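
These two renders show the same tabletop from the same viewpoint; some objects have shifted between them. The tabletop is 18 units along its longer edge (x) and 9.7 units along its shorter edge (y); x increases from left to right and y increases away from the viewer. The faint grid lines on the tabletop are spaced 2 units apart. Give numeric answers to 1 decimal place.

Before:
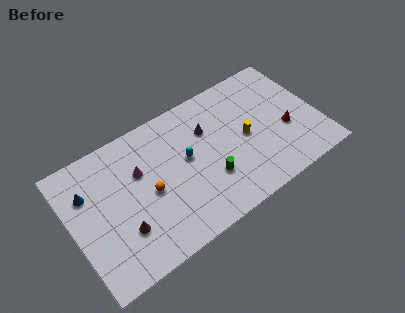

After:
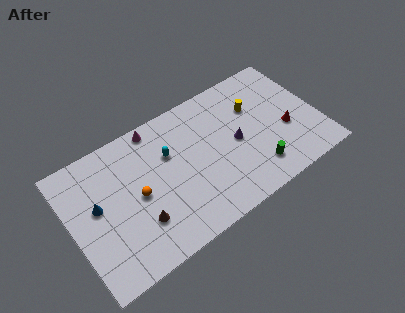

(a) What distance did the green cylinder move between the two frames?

3.5

The green cylinder moved from about (9.7, 3.1) to (13.0, 2.0), a distance of √(3.3² + 1.1²) ≈ 3.5.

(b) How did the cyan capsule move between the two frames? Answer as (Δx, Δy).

(-1.1, 1.0)

The cyan capsule was at about (8.4, 5.4) and moved to about (7.3, 6.4).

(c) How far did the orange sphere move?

0.8

From (5.5, 4.5) to (4.7, 4.7), the orange sphere covered √(0.8² + 0.2²) ≈ 0.8 units.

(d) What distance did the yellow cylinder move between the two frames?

2.1

From (12.7, 4.7) to (13.7, 6.6), the yellow cylinder covered √(1.0² + 1.9²) ≈ 2.1 units.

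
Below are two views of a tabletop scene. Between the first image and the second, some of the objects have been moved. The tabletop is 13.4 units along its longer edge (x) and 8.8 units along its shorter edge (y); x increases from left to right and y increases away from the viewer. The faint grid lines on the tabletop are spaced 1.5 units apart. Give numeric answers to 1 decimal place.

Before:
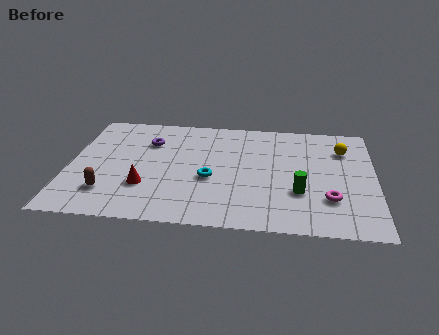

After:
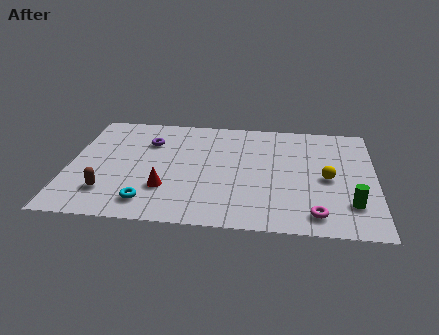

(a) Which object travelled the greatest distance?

the cyan torus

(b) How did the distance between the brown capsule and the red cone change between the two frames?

+0.8

Before: roughly 1.7 units apart; after: 2.5. That's 0.8 units further apart.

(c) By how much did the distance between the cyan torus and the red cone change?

-1.6

The distance was about 2.9 in the first image and 1.3 in the second, so they moved 1.6 units closer together.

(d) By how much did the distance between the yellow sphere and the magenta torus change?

-1.2

The distance was about 4.0 in the first image and 2.8 in the second, so they moved 1.2 units closer together.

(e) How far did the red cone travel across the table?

0.9

The red cone moved from about (3.4, 2.7) to (4.3, 2.6), a distance of √(0.9² + 0.1²) ≈ 0.9.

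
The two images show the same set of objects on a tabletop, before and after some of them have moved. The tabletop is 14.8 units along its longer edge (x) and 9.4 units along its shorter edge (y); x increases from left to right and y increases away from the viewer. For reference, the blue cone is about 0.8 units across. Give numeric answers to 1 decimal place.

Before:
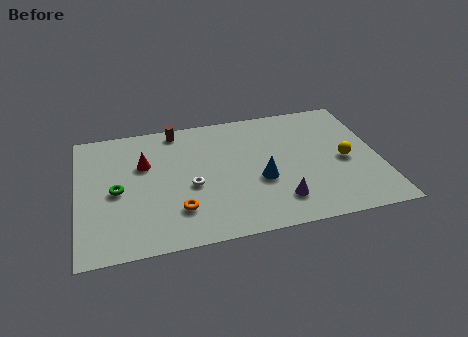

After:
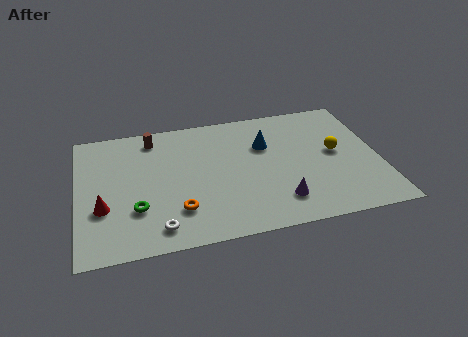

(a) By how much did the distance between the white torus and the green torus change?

-1.8

They were about 3.6 units apart before and 1.8 after — 1.8 units closer together.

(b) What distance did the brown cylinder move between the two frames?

1.3

The brown cylinder moved from about (5.0, 8.4) to (3.8, 8.0), a distance of √(1.2² + 0.4²) ≈ 1.3.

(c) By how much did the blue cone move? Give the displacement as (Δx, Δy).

(0.4, 2.6)

The blue cone was at about (8.9, 3.7) and moved to about (9.3, 6.3).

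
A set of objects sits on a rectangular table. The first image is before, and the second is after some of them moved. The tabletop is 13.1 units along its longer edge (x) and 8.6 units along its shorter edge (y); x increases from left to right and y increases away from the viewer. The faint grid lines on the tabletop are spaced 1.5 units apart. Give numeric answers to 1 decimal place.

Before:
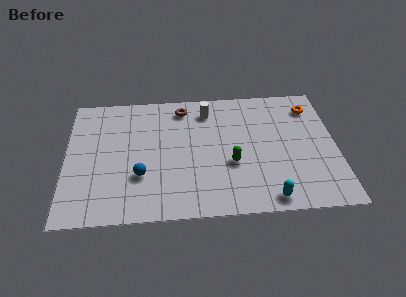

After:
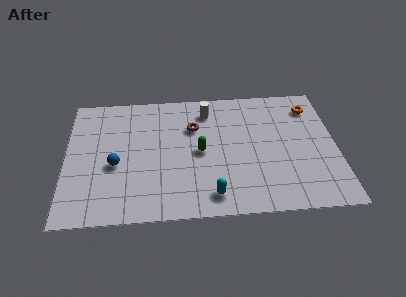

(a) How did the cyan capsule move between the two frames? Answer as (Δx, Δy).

(-2.7, 0.4)

From the two frames, the cyan capsule sits at roughly (9.7, 0.9) before and (7.0, 1.3) after.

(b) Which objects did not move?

the white cylinder and the orange torus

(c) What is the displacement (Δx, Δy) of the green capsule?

(-1.5, 0.9)

The green capsule was at about (8.0, 3.3) and moved to about (6.5, 4.2).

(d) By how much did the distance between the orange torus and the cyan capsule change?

+1.1

The distance was about 6.4 in the first image and 7.5 in the second, so they moved 1.1 units further apart.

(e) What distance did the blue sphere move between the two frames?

1.4

The blue sphere moved from about (3.6, 2.8) to (2.4, 3.6), a distance of √(1.2² + 0.8²) ≈ 1.4.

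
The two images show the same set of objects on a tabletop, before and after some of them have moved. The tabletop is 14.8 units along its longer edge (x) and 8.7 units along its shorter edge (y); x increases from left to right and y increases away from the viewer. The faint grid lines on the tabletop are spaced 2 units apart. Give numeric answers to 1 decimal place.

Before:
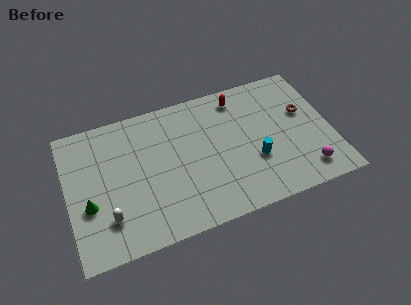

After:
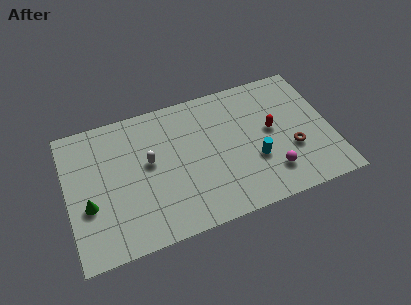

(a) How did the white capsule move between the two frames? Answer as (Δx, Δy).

(2.5, 2.7)

From the two frames, the white capsule sits at roughly (2.1, 2.2) before and (4.6, 4.9) after.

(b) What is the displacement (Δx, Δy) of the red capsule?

(1.6, -2.7)

From the two frames, the red capsule sits at roughly (9.9, 7.4) before and (11.5, 4.7) after.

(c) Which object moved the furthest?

the white capsule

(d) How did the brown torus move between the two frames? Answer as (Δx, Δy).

(-0.9, -2.2)

The brown torus was at about (13.4, 5.3) and moved to about (12.5, 3.1).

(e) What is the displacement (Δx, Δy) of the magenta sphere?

(-1.9, 0.5)

From the two frames, the magenta sphere sits at roughly (13.1, 1.5) before and (11.2, 2.0) after.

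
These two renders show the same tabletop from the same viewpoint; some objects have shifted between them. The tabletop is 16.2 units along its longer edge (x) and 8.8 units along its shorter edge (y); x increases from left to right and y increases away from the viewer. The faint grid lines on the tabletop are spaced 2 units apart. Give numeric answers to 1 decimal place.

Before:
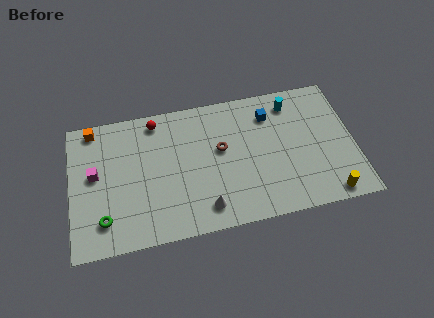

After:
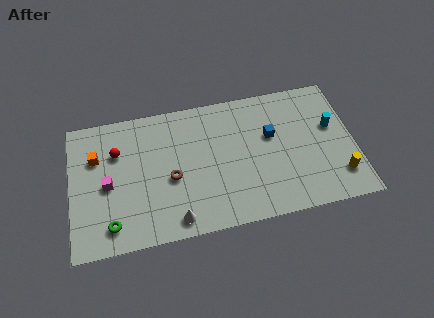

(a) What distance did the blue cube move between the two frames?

1.4

The blue cube moved from about (11.5, 6.8) to (11.5, 5.4), a distance of √(0.0² + 1.4²) ≈ 1.4.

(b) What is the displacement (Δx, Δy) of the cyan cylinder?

(2.2, -2.0)

The cyan cylinder started near (12.8, 7.3) and ended near (15.0, 5.3).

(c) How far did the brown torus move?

3.2

The brown torus moved from about (8.6, 5.1) to (5.7, 3.8), a distance of √(2.9² + 1.3²) ≈ 3.2.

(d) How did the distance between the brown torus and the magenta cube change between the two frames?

-3.6

Before: roughly 7.2 units apart; after: 3.6. That's 3.6 units closer together.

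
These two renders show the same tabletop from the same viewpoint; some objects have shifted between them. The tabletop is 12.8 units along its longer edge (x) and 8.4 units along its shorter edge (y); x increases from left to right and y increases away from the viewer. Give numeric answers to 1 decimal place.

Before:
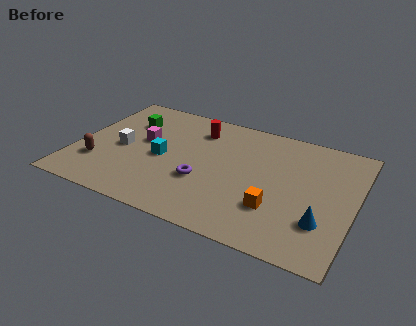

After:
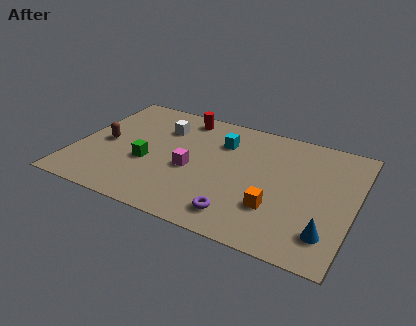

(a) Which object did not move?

the orange cube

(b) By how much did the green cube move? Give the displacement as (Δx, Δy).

(1.3, -2.7)

The green cube started near (2.1, 6.0) and ended near (3.4, 3.3).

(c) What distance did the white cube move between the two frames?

2.7

The white cube moved from about (2.1, 3.9) to (3.7, 6.1), a distance of √(1.6² + 2.2²) ≈ 2.7.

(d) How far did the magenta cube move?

2.7

The magenta cube was near (3.0, 4.8) before and (5.4, 3.6) after, so it travelled √(2.4² + 1.2²) ≈ 2.7 units.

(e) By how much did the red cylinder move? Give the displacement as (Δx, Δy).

(-0.8, 0.7)

From the two frames, the red cylinder sits at roughly (5.3, 6.6) before and (4.5, 7.3) after.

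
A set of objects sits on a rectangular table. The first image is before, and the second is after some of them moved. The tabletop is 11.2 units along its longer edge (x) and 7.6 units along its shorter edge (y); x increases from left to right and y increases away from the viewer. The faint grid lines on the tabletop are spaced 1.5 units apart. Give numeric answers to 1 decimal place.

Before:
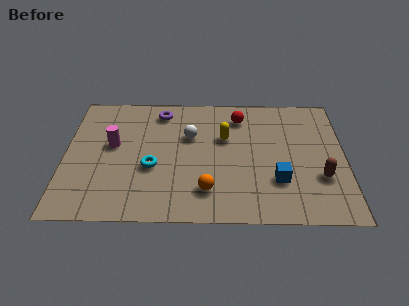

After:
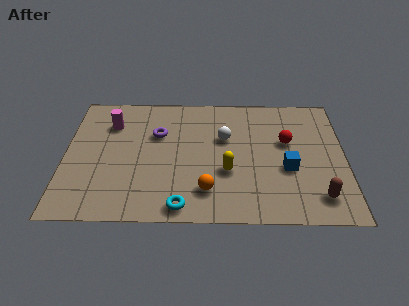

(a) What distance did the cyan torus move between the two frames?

2.5

The cyan torus moved from about (3.5, 3.0) to (4.7, 0.8), a distance of √(1.2² + 2.2²) ≈ 2.5.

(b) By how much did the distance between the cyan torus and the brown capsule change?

-1.3

The distance was about 6.7 in the first image and 5.4 in the second, so they moved 1.3 units closer together.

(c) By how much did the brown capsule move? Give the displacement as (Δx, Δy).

(-0.1, -1.1)

The brown capsule was at about (10.2, 2.5) and moved to about (10.1, 1.4).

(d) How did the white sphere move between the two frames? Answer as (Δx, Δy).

(1.4, -0.1)

The white sphere was at about (5.0, 4.9) and moved to about (6.4, 4.8).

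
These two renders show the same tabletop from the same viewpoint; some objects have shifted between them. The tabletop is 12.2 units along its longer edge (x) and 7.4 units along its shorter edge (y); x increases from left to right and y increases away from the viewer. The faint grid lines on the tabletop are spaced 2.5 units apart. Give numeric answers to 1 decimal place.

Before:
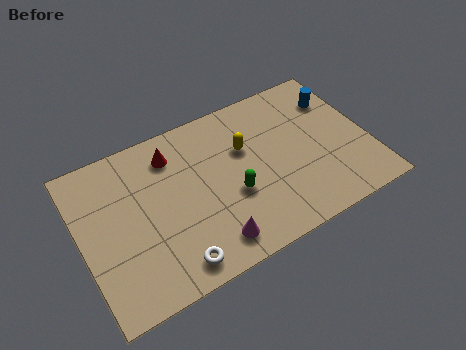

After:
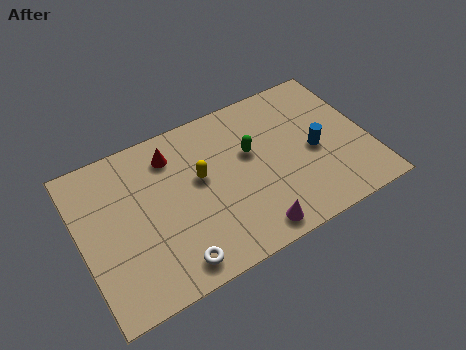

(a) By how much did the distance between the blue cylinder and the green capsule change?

-2.7

Before: roughly 5.5 units apart; after: 2.8. That's 2.7 units closer together.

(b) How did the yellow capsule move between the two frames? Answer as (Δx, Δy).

(-2.0, -0.5)

The yellow capsule started near (7.1, 4.8) and ended near (5.1, 4.3).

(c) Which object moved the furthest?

the blue cylinder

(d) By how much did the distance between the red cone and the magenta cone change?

+0.9

Before: roughly 4.8 units apart; after: 5.7. That's 0.9 units further apart.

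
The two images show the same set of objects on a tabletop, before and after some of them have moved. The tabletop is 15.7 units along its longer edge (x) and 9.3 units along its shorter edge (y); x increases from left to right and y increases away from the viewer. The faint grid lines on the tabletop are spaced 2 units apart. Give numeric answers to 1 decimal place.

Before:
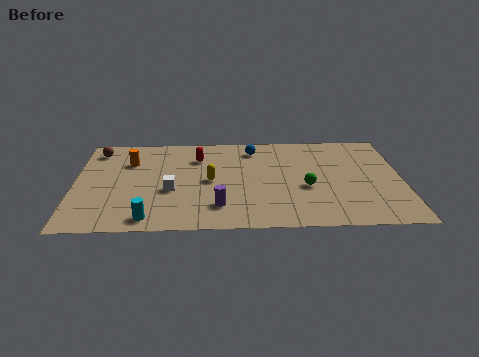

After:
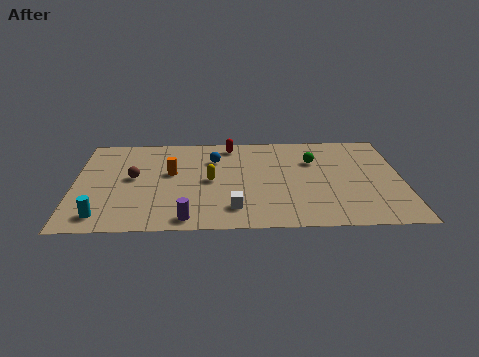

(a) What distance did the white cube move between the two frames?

3.5

The white cube moved from about (4.6, 3.7) to (7.6, 1.9), a distance of √(3.0² + 1.8²) ≈ 3.5.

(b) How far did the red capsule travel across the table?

2.0

From (5.9, 6.9) to (7.5, 8.1), the red capsule covered √(1.6² + 1.2²) ≈ 2.0 units.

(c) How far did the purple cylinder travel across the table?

1.9

The purple cylinder was near (6.9, 2.1) before and (5.4, 1.0) after, so it travelled √(1.5² + 1.1²) ≈ 1.9 units.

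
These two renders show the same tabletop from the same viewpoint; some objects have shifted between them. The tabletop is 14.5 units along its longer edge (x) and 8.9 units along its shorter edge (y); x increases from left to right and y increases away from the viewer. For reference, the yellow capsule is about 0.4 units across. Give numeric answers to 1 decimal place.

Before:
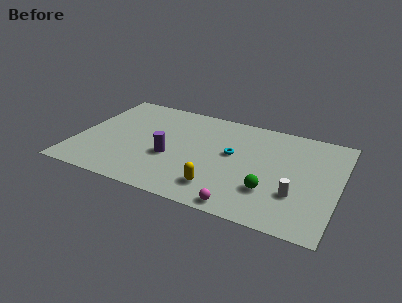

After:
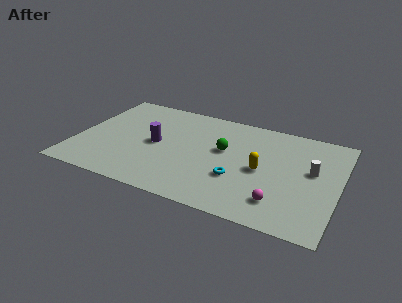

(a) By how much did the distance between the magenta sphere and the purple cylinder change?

+2.4

The distance was about 5.1 in the first image and 7.5 in the second, so they moved 2.4 units further apart.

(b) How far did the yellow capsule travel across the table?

3.2

From (8.2, 1.8) to (10.3, 4.2), the yellow capsule covered √(2.1² + 2.4²) ≈ 3.2 units.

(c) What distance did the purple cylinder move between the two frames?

1.3

The purple cylinder moved from about (5.3, 3.5) to (4.4, 4.4), a distance of √(0.9² + 0.9²) ≈ 1.3.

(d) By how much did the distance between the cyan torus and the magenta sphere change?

-1.7

The distance was about 4.3 in the first image and 2.6 in the second, so they moved 1.7 units closer together.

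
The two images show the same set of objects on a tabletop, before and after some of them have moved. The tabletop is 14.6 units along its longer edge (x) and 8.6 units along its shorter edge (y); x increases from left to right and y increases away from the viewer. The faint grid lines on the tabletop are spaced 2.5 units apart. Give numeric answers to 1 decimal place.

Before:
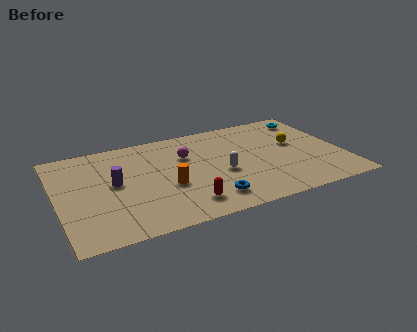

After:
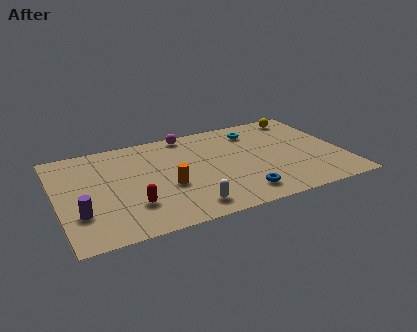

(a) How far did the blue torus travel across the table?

1.6

The blue torus was near (7.4, 1.6) before and (9.0, 1.5) after, so it travelled √(1.6² + 0.1²) ≈ 1.6 units.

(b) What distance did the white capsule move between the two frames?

3.0

The white capsule was near (8.3, 3.6) before and (6.3, 1.3) after, so it travelled √(2.0² + 2.3²) ≈ 3.0 units.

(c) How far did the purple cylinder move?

2.8

The purple cylinder was near (2.9, 4.6) before and (1.0, 2.6) after, so it travelled √(1.9² + 2.0²) ≈ 2.8 units.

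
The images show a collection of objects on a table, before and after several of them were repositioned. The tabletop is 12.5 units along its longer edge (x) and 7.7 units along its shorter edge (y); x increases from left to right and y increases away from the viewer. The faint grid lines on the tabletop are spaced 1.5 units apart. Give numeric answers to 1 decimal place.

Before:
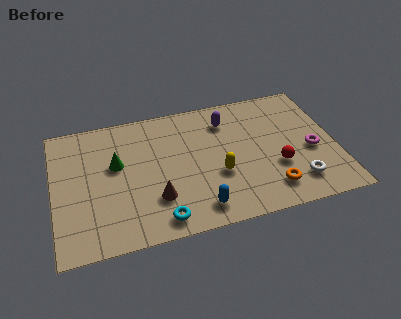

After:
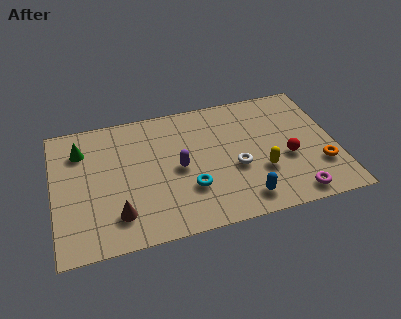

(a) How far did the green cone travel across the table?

1.9

The green cone was near (2.8, 4.6) before and (1.3, 5.8) after, so it travelled √(1.5² + 1.2²) ≈ 1.9 units.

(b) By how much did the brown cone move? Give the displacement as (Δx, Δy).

(-1.7, -0.5)

From the two frames, the brown cone sits at roughly (4.4, 2.2) before and (2.7, 1.7) after.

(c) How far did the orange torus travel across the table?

2.4

The orange torus was near (9.4, 1.5) before and (11.7, 2.3) after, so it travelled √(2.3² + 0.8²) ≈ 2.4 units.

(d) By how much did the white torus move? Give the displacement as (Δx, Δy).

(-2.6, 1.5)

The white torus was at about (10.6, 1.6) and moved to about (8.0, 3.1).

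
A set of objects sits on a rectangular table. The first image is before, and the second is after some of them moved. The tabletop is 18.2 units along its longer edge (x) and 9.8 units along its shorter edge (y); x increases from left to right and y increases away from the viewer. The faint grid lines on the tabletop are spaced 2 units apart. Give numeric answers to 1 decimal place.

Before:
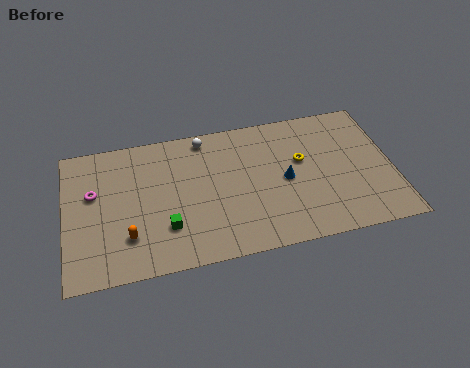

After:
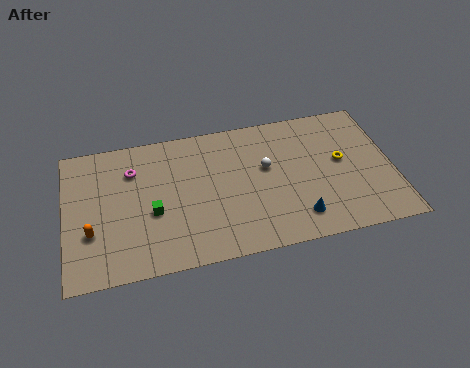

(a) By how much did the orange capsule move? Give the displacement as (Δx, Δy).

(-2.0, 0.7)

The orange capsule was at about (3.4, 2.6) and moved to about (1.4, 3.3).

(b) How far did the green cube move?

1.4

The green cube moved from about (5.5, 2.8) to (4.8, 4.0), a distance of √(0.7² + 1.2²) ≈ 1.4.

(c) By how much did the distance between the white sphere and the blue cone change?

-1.7

Before: roughly 5.9 units apart; after: 4.2. That's 1.7 units closer together.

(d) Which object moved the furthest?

the white sphere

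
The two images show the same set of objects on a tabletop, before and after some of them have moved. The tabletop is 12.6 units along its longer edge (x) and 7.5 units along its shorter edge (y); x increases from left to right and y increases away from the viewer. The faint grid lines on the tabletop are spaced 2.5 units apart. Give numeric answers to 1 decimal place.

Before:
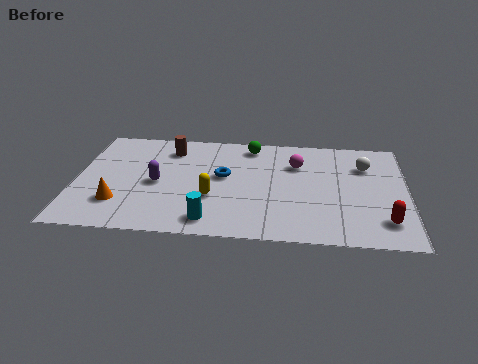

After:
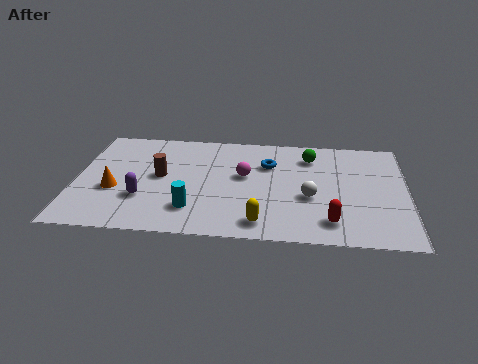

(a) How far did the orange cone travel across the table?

0.9

The orange cone moved from about (1.7, 2.0) to (1.5, 2.9), a distance of √(0.2² + 0.9²) ≈ 0.9.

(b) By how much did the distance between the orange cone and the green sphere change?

+1.3

Before: roughly 6.7 units apart; after: 8.0. That's 1.3 units further apart.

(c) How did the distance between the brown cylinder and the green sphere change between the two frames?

+2.9

Before: roughly 3.1 units apart; after: 6.0. That's 2.9 units further apart.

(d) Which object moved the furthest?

the white sphere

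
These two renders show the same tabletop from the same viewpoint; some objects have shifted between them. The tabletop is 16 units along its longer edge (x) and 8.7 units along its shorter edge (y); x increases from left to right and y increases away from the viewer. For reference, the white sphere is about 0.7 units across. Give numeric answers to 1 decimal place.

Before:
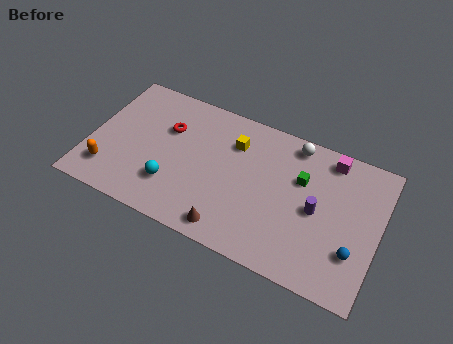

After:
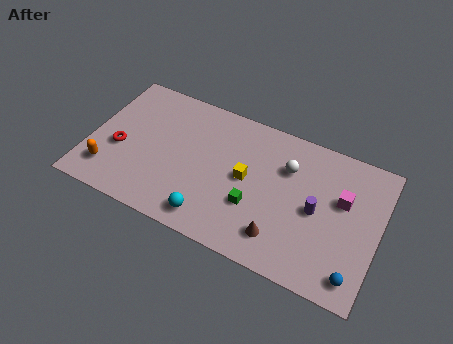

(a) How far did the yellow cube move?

2.1

The yellow cube was near (7.8, 6.4) before and (8.7, 4.5) after, so it travelled √(0.9² + 1.9²) ≈ 2.1 units.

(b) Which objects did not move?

the orange capsule and the purple cylinder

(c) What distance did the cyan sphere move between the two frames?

2.5

The cyan sphere was near (4.8, 2.4) before and (7.1, 1.3) after, so it travelled √(2.3² + 1.1²) ≈ 2.5 units.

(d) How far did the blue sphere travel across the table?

1.3

The blue sphere moved from about (14.8, 2.6) to (15.0, 1.3), a distance of √(0.2² + 1.3²) ≈ 1.3.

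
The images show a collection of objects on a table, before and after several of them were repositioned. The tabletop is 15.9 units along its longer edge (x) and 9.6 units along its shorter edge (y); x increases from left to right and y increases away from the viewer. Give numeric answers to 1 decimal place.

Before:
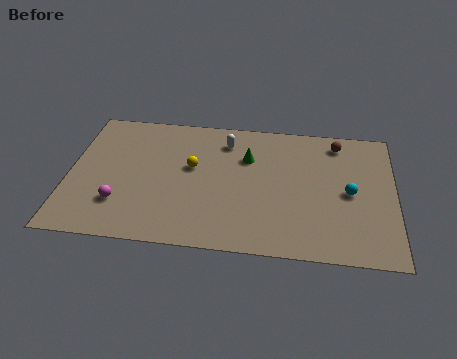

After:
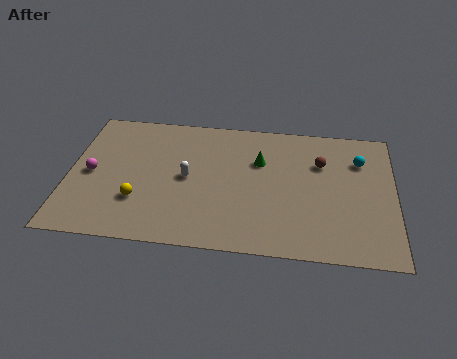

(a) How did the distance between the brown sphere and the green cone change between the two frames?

-1.7

The distance was about 4.7 in the first image and 3.0 in the second, so they moved 1.7 units closer together.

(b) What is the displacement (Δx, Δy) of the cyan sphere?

(0.5, 2.4)

The cyan sphere started near (13.7, 4.6) and ended near (14.2, 7.0).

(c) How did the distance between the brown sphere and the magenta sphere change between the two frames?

-0.5

The distance was about 11.9 in the first image and 11.4 in the second, so they moved 0.5 units closer together.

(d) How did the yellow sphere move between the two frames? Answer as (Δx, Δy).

(-2.5, -2.7)

From the two frames, the yellow sphere sits at roughly (6.0, 5.6) before and (3.5, 2.9) after.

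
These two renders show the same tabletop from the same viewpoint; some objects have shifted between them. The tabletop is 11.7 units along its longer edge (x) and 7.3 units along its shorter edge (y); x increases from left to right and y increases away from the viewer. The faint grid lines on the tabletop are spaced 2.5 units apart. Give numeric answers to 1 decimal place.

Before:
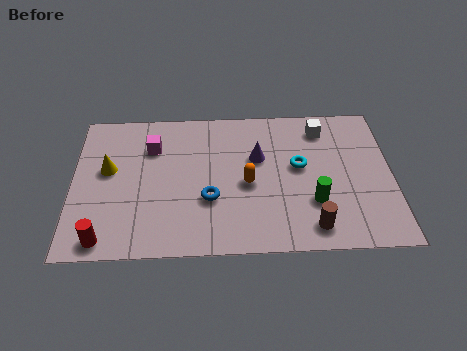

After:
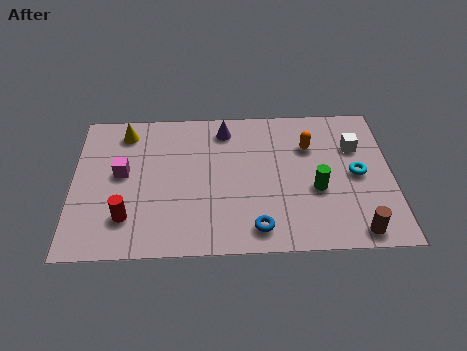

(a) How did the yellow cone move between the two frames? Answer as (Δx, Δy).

(0.6, 1.9)

From the two frames, the yellow cone sits at roughly (1.3, 4.2) before and (1.9, 6.1) after.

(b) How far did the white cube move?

1.6

The white cube moved from about (9.2, 6.0) to (10.4, 5.0), a distance of √(1.2² + 1.0²) ≈ 1.6.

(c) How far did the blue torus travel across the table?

2.3

The blue torus moved from about (5.0, 2.6) to (6.7, 1.1), a distance of √(1.7² + 1.5²) ≈ 2.3.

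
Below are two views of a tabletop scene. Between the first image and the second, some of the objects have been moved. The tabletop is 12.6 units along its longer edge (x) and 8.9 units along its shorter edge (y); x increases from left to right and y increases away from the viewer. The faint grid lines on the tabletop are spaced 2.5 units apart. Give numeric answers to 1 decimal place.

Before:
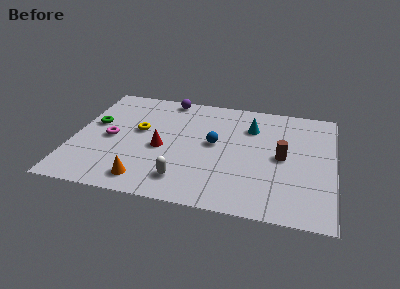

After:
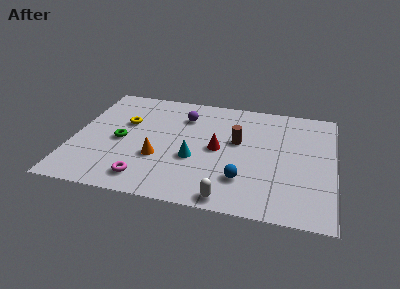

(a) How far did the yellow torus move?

0.9

The yellow torus was near (3.1, 5.1) before and (2.4, 5.6) after, so it travelled √(0.7² + 0.5²) ≈ 0.9 units.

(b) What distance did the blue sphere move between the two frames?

2.9

The blue sphere moved from about (6.8, 4.8) to (8.3, 2.3), a distance of √(1.5² + 2.5²) ≈ 2.9.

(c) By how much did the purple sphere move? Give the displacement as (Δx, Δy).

(0.9, -1.4)

The purple sphere was at about (4.3, 8.1) and moved to about (5.2, 6.7).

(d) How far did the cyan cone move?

4.0

The cyan cone moved from about (8.5, 6.5) to (5.9, 3.4), a distance of √(2.6² + 3.1²) ≈ 4.0.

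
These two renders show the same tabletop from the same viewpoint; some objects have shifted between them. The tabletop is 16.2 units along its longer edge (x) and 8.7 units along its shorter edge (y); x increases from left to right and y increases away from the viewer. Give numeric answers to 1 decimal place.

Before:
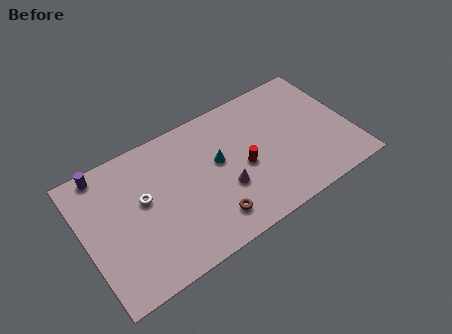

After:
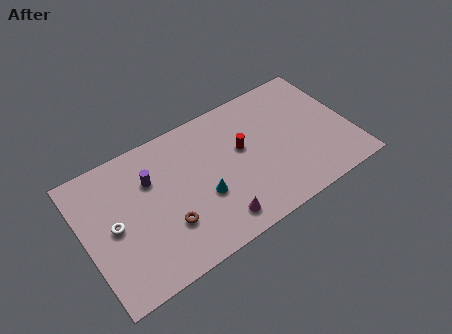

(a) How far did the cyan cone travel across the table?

2.1

The cyan cone was near (8.2, 5.0) before and (7.0, 3.3) after, so it travelled √(1.2² + 1.7²) ≈ 2.1 units.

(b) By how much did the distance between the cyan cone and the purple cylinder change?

-3.3

They were about 7.2 units apart before and 3.9 after — 3.3 units closer together.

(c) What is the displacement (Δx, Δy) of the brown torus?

(-2.5, 1.0)

The brown torus was at about (7.2, 1.7) and moved to about (4.7, 2.7).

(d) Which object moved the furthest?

the purple cylinder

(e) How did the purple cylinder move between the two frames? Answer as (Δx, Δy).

(2.6, -1.9)

The purple cylinder started near (1.6, 7.9) and ended near (4.2, 6.0).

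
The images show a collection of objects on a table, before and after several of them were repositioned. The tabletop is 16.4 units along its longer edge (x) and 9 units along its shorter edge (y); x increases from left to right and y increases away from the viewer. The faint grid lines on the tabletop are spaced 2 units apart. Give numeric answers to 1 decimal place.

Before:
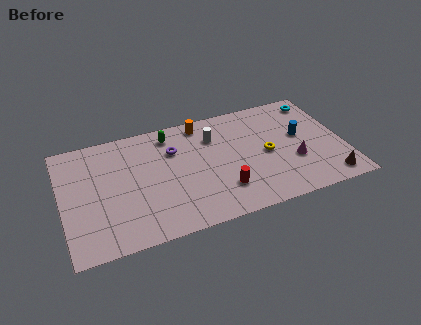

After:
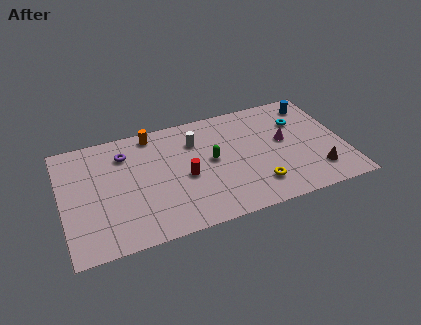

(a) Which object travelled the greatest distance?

the green capsule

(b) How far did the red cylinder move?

2.6

The red cylinder was near (9.1, 2.3) before and (7.1, 4.0) after, so it travelled √(2.0² + 1.7²) ≈ 2.6 units.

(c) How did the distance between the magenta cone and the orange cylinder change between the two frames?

+1.2

The distance was about 6.9 in the first image and 8.1 in the second, so they moved 1.2 units further apart.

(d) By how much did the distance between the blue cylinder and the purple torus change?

+3.7

Before: roughly 7.5 units apart; after: 11.2. That's 3.7 units further apart.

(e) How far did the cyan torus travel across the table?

1.9

The cyan torus was near (15.3, 7.7) before and (14.0, 6.3) after, so it travelled √(1.3² + 1.4²) ≈ 1.9 units.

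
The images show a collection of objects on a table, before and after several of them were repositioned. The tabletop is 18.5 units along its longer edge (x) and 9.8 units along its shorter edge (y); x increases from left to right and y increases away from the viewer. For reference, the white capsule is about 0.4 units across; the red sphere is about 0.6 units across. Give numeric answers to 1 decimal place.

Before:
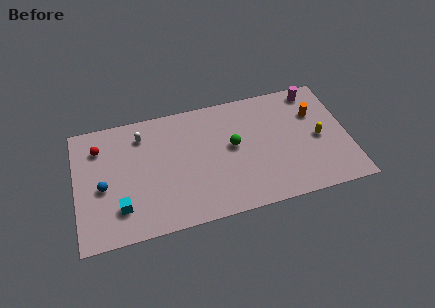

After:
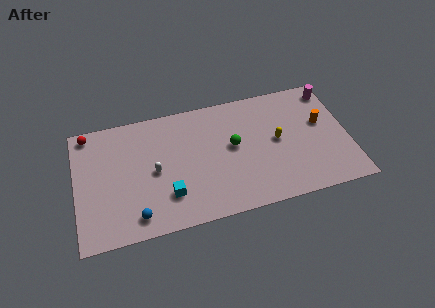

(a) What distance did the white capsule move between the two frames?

3.2

The white capsule moved from about (4.6, 7.8) to (5.3, 4.7), a distance of √(0.7² + 3.1²) ≈ 3.2.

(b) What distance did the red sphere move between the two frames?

1.5

The red sphere was near (1.7, 7.5) before and (1.0, 8.8) after, so it travelled √(0.7² + 1.3²) ≈ 1.5 units.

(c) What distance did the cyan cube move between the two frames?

3.2

The cyan cube was near (2.9, 2.4) before and (6.1, 2.6) after, so it travelled √(3.2² + 0.2²) ≈ 3.2 units.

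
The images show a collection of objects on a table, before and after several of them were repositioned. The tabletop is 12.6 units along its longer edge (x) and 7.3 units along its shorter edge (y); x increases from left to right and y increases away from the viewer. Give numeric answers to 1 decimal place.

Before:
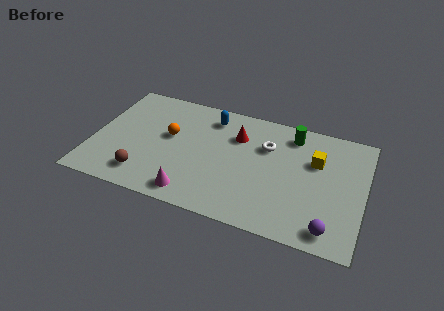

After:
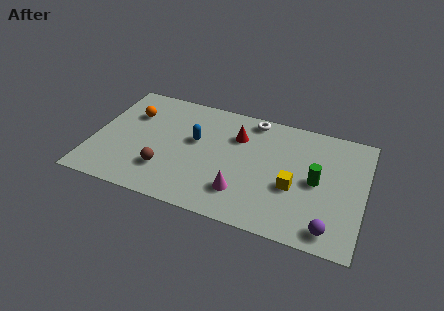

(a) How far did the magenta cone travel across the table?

2.3

The magenta cone moved from about (4.9, 1.0) to (7.1, 1.8), a distance of √(2.2² + 0.8²) ≈ 2.3.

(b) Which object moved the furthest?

the green cylinder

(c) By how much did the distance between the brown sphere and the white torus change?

-0.7

The distance was about 6.5 in the first image and 5.8 in the second, so they moved 0.7 units closer together.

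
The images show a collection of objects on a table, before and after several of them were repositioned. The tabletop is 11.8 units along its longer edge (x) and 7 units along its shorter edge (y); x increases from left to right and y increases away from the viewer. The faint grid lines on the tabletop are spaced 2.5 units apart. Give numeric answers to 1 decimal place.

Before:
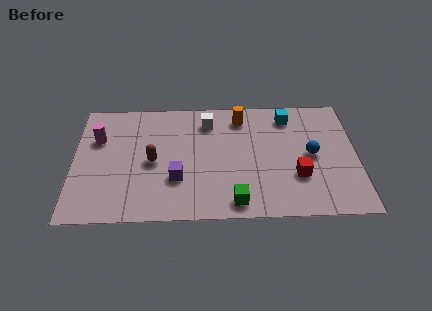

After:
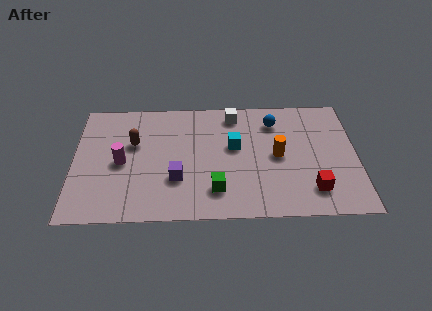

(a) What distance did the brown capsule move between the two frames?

1.4

The brown capsule was near (3.3, 3.3) before and (2.5, 4.4) after, so it travelled √(0.8² + 1.1²) ≈ 1.4 units.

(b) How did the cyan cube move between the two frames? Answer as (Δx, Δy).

(-2.3, -1.7)

The cyan cube started near (9.0, 5.8) and ended near (6.7, 4.1).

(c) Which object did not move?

the purple cube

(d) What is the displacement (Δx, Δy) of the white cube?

(1.1, 0.4)

The white cube started near (5.6, 5.6) and ended near (6.7, 6.0).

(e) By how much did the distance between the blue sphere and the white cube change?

-3.0

They were about 4.8 units apart before and 1.8 after — 3.0 units closer together.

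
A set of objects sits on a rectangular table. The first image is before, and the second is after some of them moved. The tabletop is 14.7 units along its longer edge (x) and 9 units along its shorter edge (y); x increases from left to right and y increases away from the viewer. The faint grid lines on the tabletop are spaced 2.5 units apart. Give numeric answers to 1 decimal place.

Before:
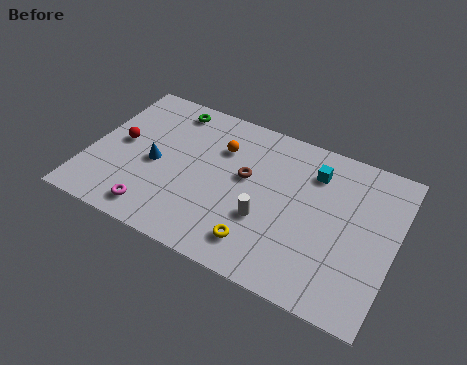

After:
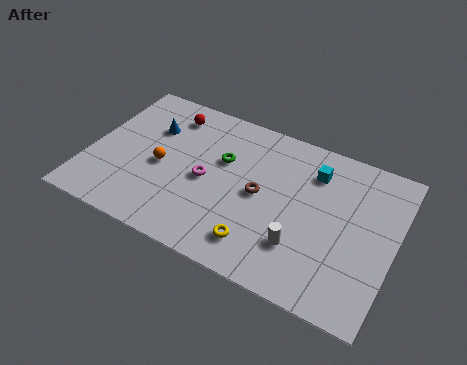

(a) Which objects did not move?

the cyan cube and the yellow torus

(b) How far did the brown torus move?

1.1

From (7.5, 5.2) to (8.3, 4.5), the brown torus covered √(0.8² + 0.7²) ≈ 1.1 units.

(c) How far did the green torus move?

3.6

The green torus moved from about (3.4, 7.8) to (6.3, 5.7), a distance of √(2.9² + 2.1²) ≈ 3.6.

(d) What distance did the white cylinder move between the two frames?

1.9

From (8.7, 3.2) to (10.5, 2.5), the white cylinder covered √(1.8² + 0.7²) ≈ 1.9 units.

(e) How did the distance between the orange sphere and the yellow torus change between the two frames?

+0.3

They were about 5.3 units apart before and 5.6 after — 0.3 units further apart.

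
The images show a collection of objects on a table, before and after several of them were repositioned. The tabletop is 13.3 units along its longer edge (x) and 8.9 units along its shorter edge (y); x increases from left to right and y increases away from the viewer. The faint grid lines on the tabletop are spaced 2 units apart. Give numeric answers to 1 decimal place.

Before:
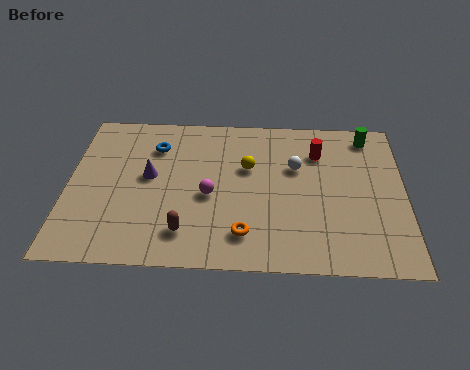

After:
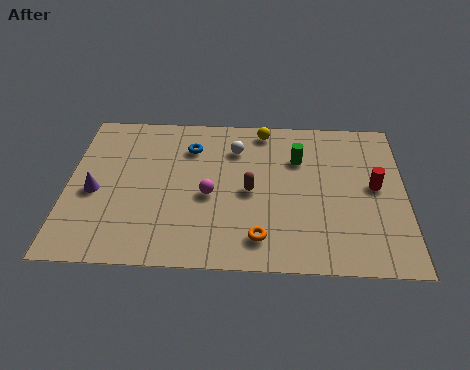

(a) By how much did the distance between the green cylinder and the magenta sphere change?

-3.2

They were about 7.4 units apart before and 4.2 after — 3.2 units closer together.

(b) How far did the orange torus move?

0.6

From (7.0, 1.8) to (7.6, 1.6), the orange torus covered √(0.6² + 0.2²) ≈ 0.6 units.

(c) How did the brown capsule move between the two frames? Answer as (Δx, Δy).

(2.5, 2.4)

From the two frames, the brown capsule sits at roughly (4.7, 1.8) before and (7.2, 4.2) after.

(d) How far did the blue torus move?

1.4

The blue torus was near (3.4, 6.7) before and (4.8, 6.7) after, so it travelled √(1.4² + 0.0²) ≈ 1.4 units.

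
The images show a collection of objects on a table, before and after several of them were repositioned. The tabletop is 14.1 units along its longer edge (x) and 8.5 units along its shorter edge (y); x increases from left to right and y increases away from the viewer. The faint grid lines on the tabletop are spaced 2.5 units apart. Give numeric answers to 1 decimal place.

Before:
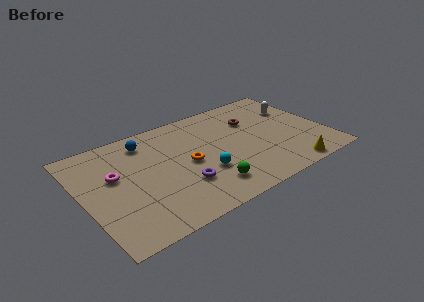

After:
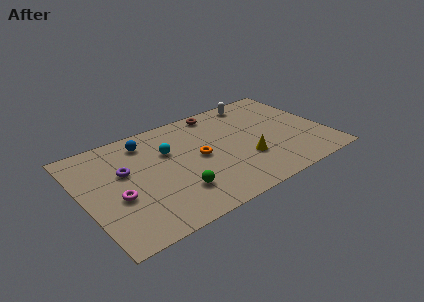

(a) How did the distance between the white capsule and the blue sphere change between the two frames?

-2.2

They were about 8.9 units apart before and 6.7 after — 2.2 units closer together.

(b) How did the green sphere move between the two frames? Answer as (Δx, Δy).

(-1.7, 0.5)

The green sphere was at about (6.7, 1.7) and moved to about (5.0, 2.2).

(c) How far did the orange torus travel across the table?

0.7

The orange torus was near (6.0, 4.1) before and (6.7, 4.3) after, so it travelled √(0.7² + 0.2²) ≈ 0.7 units.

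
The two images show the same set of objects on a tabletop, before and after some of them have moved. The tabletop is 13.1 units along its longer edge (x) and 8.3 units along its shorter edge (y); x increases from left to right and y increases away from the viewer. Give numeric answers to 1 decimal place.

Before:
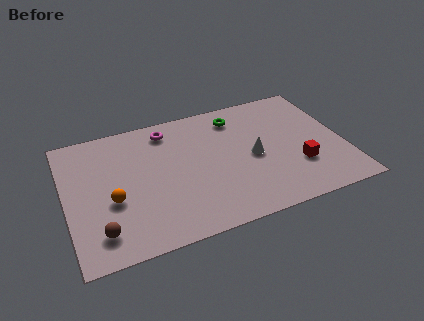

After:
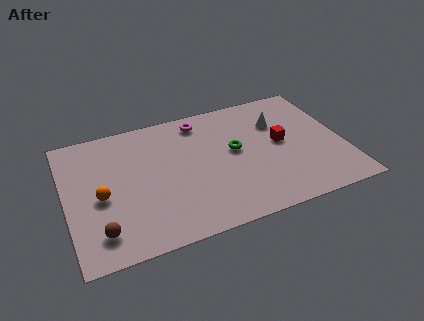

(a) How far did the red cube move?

1.9

The red cube moved from about (10.8, 2.6) to (10.2, 4.4), a distance of √(0.6² + 1.8²) ≈ 1.9.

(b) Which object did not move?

the brown sphere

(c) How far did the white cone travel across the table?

2.4

The white cone moved from about (8.8, 3.9) to (10.2, 5.8), a distance of √(1.4² + 1.9²) ≈ 2.4.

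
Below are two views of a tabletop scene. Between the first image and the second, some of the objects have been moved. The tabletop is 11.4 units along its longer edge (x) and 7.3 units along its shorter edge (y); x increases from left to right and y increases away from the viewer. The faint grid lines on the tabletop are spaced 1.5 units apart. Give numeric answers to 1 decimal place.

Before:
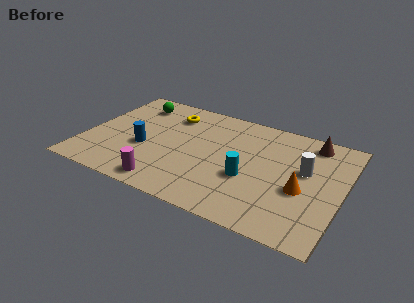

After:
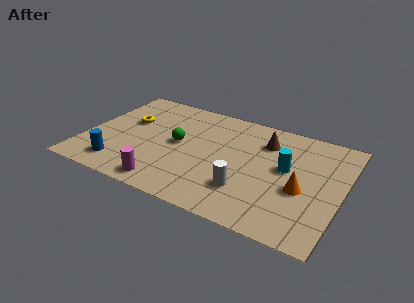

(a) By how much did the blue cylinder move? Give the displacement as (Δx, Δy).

(-0.9, -1.6)

The blue cylinder was at about (2.7, 2.9) and moved to about (1.8, 1.3).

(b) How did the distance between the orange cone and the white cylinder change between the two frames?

+1.2

They were about 1.3 units apart before and 2.5 after — 1.2 units further apart.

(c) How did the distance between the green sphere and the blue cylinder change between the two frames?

+0.3

Before: roughly 3.1 units apart; after: 3.4. That's 0.3 units further apart.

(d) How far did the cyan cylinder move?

2.0

The cyan cylinder was near (7.4, 2.8) before and (8.9, 4.1) after, so it travelled √(1.5² + 1.3²) ≈ 2.0 units.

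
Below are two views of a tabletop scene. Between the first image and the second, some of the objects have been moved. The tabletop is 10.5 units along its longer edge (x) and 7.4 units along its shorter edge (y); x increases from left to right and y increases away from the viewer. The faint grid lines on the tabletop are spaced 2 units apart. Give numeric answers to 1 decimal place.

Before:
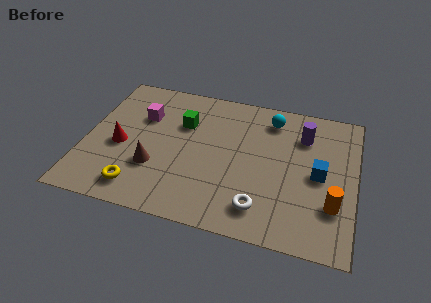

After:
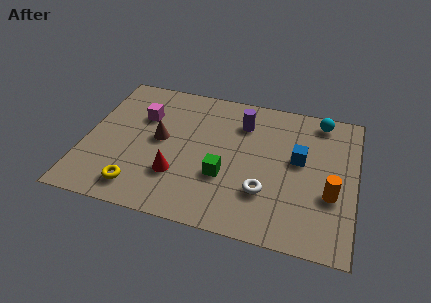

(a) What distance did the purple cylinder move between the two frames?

2.4

The purple cylinder moved from about (8.4, 5.5) to (6.0, 5.6), a distance of √(2.4² + 0.1²) ≈ 2.4.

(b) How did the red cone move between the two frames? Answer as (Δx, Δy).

(2.3, -1.0)

From the two frames, the red cone sits at roughly (1.4, 3.2) before and (3.7, 2.2) after.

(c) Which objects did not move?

the magenta cube and the yellow torus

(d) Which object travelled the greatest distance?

the green cube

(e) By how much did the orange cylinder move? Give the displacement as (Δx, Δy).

(-0.1, 0.5)

From the two frames, the orange cylinder sits at roughly (9.7, 2.2) before and (9.6, 2.7) after.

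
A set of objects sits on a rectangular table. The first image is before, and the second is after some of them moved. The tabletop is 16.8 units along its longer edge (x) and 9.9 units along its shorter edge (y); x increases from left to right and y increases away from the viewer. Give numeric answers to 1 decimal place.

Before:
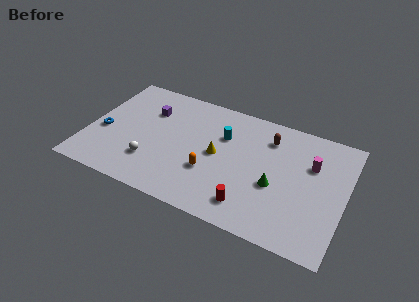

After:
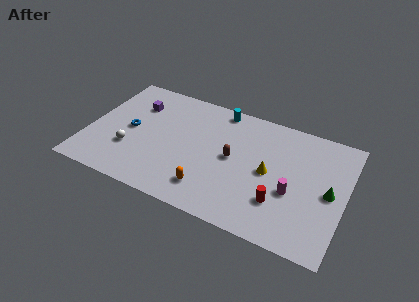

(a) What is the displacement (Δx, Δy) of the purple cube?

(-0.9, 0.2)

The purple cube started near (3.7, 7.0) and ended near (2.8, 7.2).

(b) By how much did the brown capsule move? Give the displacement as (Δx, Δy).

(-2.1, -2.6)

The brown capsule started near (11.6, 7.7) and ended near (9.5, 5.1).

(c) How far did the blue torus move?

1.9

The blue torus was near (1.0, 4.1) before and (2.7, 4.9) after, so it travelled √(1.7² + 0.8²) ≈ 1.9 units.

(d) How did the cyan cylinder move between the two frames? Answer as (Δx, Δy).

(-0.5, 2.2)

The cyan cylinder was at about (8.7, 6.7) and moved to about (8.2, 8.9).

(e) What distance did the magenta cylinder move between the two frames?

2.9

From (14.5, 6.6) to (13.5, 3.9), the magenta cylinder covered √(1.0² + 2.7²) ≈ 2.9 units.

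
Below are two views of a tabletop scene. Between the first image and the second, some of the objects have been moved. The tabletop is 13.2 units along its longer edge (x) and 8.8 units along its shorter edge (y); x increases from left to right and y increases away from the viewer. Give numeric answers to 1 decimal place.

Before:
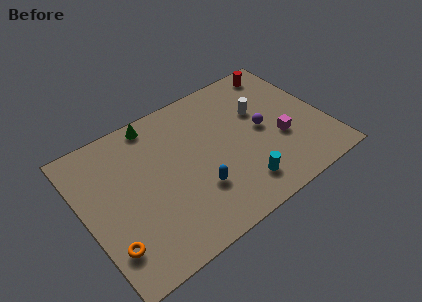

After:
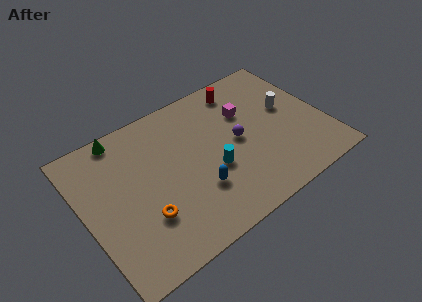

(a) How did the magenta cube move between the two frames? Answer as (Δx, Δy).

(-1.4, 2.6)

The magenta cube was at about (10.6, 3.3) and moved to about (9.2, 5.9).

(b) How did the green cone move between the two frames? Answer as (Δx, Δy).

(-1.8, 0.1)

The green cone was at about (4.4, 7.9) and moved to about (2.6, 8.0).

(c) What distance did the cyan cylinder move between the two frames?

2.1

From (8.0, 1.7) to (6.8, 3.4), the cyan cylinder covered √(1.2² + 1.7²) ≈ 2.1 units.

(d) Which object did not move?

the blue capsule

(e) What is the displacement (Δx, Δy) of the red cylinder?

(-2.3, -0.2)

The red cylinder started near (11.6, 7.7) and ended near (9.3, 7.5).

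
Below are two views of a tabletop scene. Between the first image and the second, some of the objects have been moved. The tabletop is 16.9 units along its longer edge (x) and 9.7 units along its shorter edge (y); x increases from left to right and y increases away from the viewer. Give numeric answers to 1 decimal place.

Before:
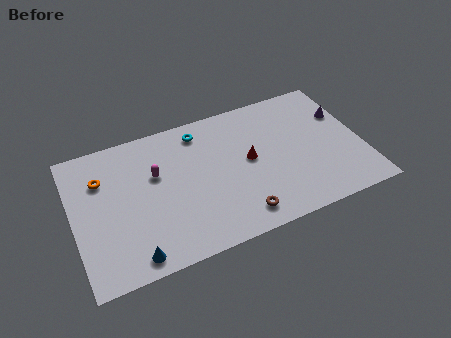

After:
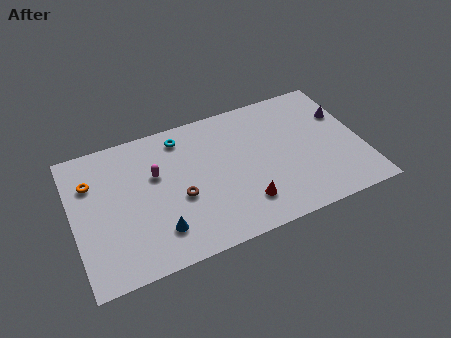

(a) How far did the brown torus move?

4.1

The brown torus was near (9.3, 1.5) before and (6.1, 4.0) after, so it travelled √(3.2² + 2.5²) ≈ 4.1 units.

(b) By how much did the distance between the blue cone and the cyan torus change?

-2.2

Before: roughly 8.5 units apart; after: 6.3. That's 2.2 units closer together.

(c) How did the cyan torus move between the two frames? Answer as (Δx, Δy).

(-1.1, 0.0)

The cyan torus was at about (7.7, 8.2) and moved to about (6.6, 8.2).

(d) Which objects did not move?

the magenta capsule and the purple cone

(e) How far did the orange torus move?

0.6

From (1.8, 6.9) to (1.2, 6.9), the orange torus covered √(0.6² + 0.0²) ≈ 0.6 units.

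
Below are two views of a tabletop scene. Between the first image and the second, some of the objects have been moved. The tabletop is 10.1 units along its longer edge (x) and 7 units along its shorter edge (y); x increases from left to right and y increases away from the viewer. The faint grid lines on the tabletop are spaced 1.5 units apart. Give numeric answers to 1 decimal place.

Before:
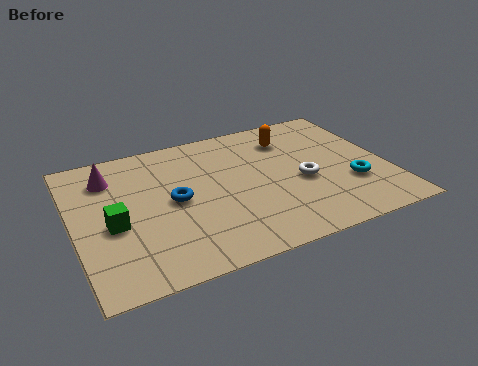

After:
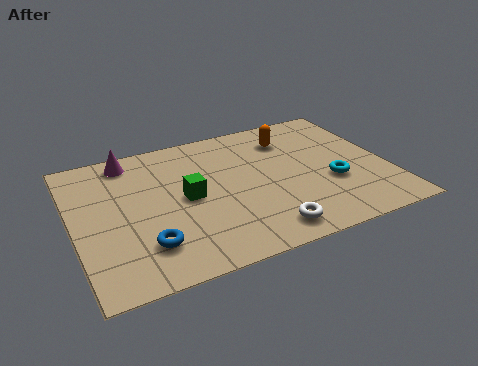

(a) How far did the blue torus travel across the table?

2.1

From (3.2, 3.5) to (2.1, 1.7), the blue torus covered √(1.1² + 1.8²) ≈ 2.1 units.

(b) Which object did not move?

the orange capsule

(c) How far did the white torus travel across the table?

2.5

The white torus moved from about (7.3, 3.0) to (5.8, 1.0), a distance of √(1.5² + 2.0²) ≈ 2.5.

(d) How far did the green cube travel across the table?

2.5

The green cube was near (1.2, 3.0) before and (3.6, 3.5) after, so it travelled √(2.4² + 0.5²) ≈ 2.5 units.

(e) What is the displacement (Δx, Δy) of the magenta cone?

(0.7, 0.7)

The magenta cone started near (1.3, 5.4) and ended near (2.0, 6.1).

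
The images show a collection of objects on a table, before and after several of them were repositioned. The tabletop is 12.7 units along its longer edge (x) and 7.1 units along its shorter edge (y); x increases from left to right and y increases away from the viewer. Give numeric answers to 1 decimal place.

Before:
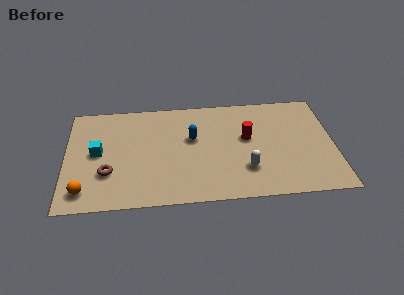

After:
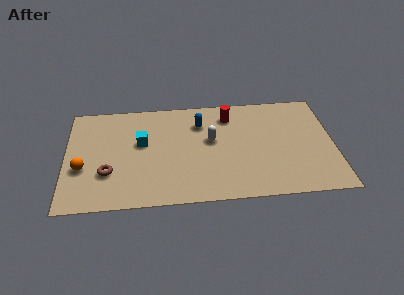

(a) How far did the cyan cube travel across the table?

2.2

The cyan cube was near (1.5, 3.7) before and (3.6, 4.2) after, so it travelled √(2.1² + 0.5²) ≈ 2.2 units.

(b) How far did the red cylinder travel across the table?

1.8

From (8.6, 4.1) to (7.8, 5.7), the red cylinder covered √(0.8² + 1.6²) ≈ 1.8 units.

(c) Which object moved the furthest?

the white capsule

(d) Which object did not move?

the brown torus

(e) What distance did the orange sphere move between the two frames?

1.5

The orange sphere moved from about (0.9, 1.2) to (0.8, 2.7), a distance of √(0.1² + 1.5²) ≈ 1.5.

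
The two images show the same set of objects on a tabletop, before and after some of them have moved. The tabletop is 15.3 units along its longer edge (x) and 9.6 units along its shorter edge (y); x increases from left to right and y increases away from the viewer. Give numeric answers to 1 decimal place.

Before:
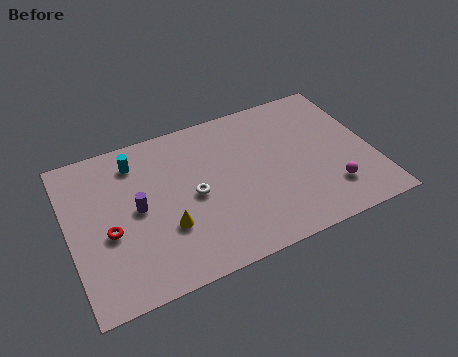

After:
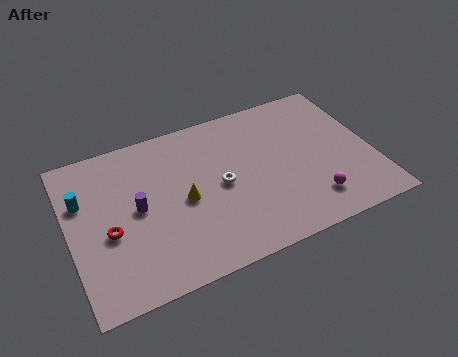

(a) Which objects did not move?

the purple cylinder and the red torus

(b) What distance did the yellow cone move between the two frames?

1.6

The yellow cone was near (4.7, 3.2) before and (5.7, 4.5) after, so it travelled √(1.0² + 1.3²) ≈ 1.6 units.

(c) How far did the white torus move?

1.4

From (6.2, 4.6) to (7.6, 4.7), the white torus covered √(1.4² + 0.1²) ≈ 1.4 units.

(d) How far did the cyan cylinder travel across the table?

3.1

The cyan cylinder moved from about (3.6, 7.8) to (0.8, 6.4), a distance of √(2.8² + 1.4²) ≈ 3.1.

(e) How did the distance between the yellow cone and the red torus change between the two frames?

+0.9

They were about 2.9 units apart before and 3.8 after — 0.9 units further apart.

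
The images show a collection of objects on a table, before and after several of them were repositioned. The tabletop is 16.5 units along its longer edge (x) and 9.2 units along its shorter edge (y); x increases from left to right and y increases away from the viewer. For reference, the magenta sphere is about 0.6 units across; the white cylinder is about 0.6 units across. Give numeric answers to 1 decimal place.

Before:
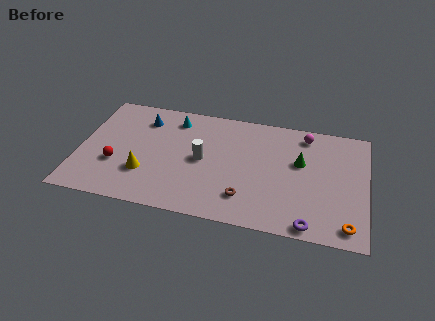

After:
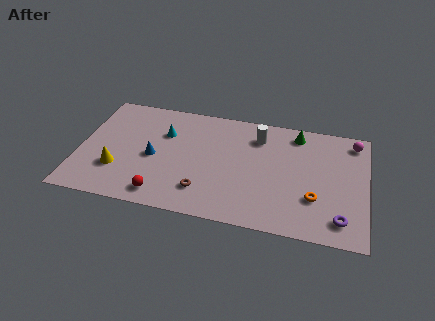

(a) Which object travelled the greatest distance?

the white cylinder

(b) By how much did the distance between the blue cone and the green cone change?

-0.4

They were about 9.3 units apart before and 8.9 after — 0.4 units closer together.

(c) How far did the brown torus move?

2.4

The brown torus moved from about (9.7, 2.1) to (7.3, 2.1), a distance of √(2.4² + 0.0²) ≈ 2.4.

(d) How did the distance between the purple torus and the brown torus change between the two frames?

+3.9

Before: roughly 3.9 units apart; after: 7.8. That's 3.9 units further apart.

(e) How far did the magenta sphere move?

2.8

The magenta sphere was near (12.9, 7.9) before and (15.7, 7.9) after, so it travelled √(2.8² + 0.0²) ≈ 2.8 units.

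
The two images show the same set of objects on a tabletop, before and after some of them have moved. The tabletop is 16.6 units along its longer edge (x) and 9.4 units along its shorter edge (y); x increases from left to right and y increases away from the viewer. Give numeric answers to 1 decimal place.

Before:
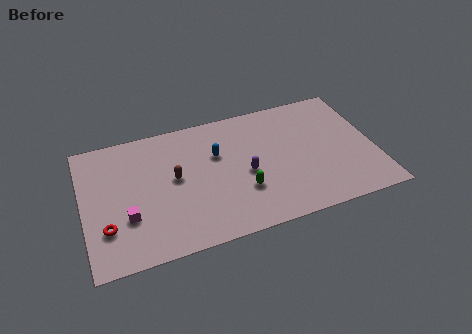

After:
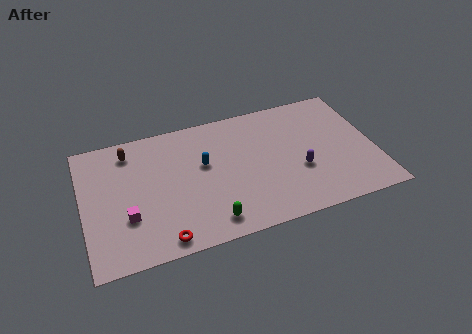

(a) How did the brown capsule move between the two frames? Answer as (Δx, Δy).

(-2.4, 2.7)

The brown capsule was at about (5.2, 5.1) and moved to about (2.8, 7.8).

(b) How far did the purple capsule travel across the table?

3.1

The purple capsule was near (9.2, 4.2) before and (12.2, 3.5) after, so it travelled √(3.0² + 0.7²) ≈ 3.1 units.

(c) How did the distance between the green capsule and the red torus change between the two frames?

-5.0

The distance was about 7.7 in the first image and 2.7 in the second, so they moved 5.0 units closer together.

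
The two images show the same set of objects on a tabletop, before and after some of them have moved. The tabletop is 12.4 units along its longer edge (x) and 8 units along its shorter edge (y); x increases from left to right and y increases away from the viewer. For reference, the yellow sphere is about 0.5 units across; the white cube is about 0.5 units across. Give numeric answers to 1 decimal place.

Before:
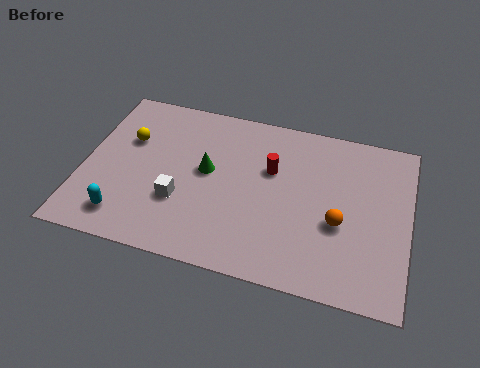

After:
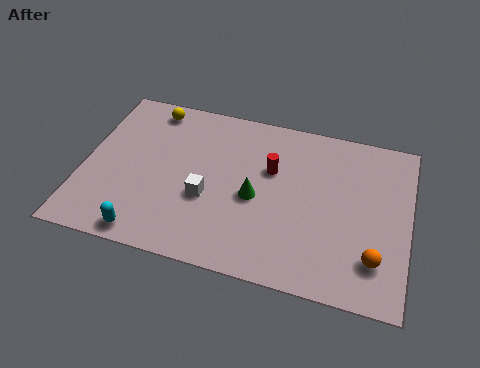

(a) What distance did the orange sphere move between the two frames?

1.9

The orange sphere was near (9.8, 3.2) before and (11.2, 1.9) after, so it travelled √(1.4² + 1.3²) ≈ 1.9 units.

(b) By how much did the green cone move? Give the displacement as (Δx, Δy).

(1.9, -0.8)

From the two frames, the green cone sits at roughly (4.7, 4.4) before and (6.6, 3.6) after.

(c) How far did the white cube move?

1.1

From (3.8, 2.7) to (4.8, 3.1), the white cube covered √(1.0² + 0.4²) ≈ 1.1 units.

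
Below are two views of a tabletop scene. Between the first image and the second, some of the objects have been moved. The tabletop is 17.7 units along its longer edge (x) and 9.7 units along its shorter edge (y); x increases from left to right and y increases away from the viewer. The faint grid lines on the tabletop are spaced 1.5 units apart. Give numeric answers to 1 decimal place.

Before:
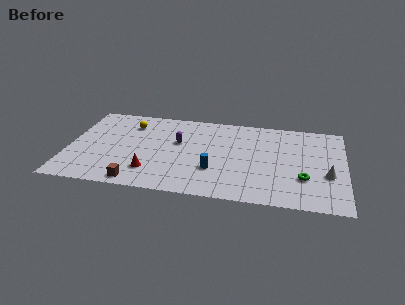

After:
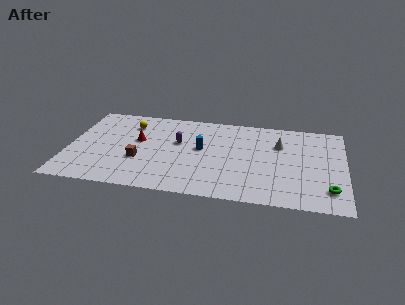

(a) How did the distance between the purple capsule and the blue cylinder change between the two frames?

-2.1

Before: roughly 3.7 units apart; after: 1.6. That's 2.1 units closer together.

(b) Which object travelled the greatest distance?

the white cone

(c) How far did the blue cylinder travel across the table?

2.5

The blue cylinder was near (9.4, 3.1) before and (8.5, 5.4) after, so it travelled √(0.9² + 2.3²) ≈ 2.5 units.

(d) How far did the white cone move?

4.3

From (16.6, 3.7) to (13.5, 6.7), the white cone covered √(3.1² + 3.0²) ≈ 4.3 units.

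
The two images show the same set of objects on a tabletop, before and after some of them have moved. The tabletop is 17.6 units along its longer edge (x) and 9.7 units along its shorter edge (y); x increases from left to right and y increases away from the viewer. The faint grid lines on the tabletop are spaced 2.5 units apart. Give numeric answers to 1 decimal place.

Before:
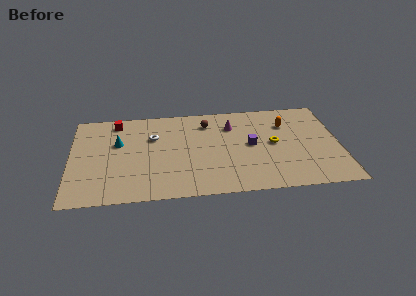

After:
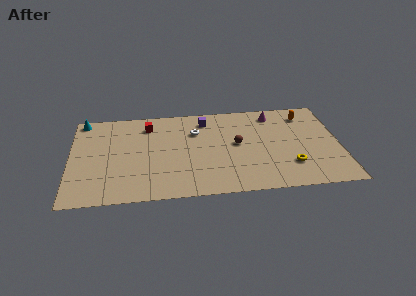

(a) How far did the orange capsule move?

1.6

From (14.2, 7.0) to (15.5, 7.9), the orange capsule covered √(1.3² + 0.9²) ≈ 1.6 units.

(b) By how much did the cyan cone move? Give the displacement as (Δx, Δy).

(-2.3, 2.7)

The cyan cone was at about (3.1, 6.1) and moved to about (0.8, 8.8).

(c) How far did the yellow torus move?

2.6

From (13.3, 5.0) to (14.3, 2.6), the yellow torus covered √(1.0² + 2.4²) ≈ 2.6 units.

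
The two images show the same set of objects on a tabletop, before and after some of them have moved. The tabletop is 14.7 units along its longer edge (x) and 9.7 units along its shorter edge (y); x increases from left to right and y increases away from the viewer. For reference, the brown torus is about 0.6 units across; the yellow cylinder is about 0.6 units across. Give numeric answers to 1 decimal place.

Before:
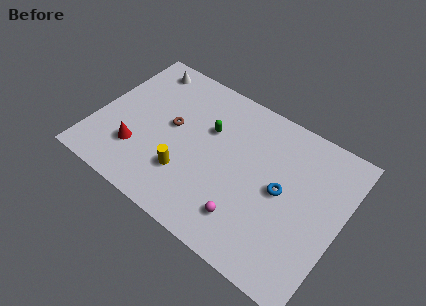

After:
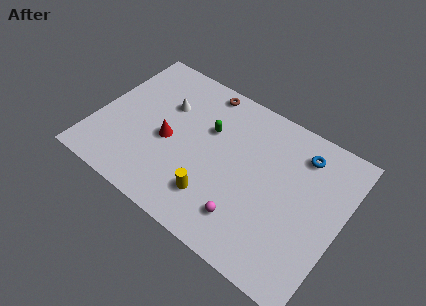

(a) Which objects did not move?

the green capsule and the magenta sphere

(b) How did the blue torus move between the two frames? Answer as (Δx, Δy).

(0.7, 2.9)

From the two frames, the blue torus sits at roughly (11.2, 4.9) before and (11.9, 7.8) after.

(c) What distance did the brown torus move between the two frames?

3.6

The brown torus was near (4.4, 5.3) before and (5.7, 8.7) after, so it travelled √(1.3² + 3.4²) ≈ 3.6 units.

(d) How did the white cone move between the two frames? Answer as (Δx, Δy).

(1.8, -1.9)

The white cone was at about (2.0, 8.4) and moved to about (3.8, 6.5).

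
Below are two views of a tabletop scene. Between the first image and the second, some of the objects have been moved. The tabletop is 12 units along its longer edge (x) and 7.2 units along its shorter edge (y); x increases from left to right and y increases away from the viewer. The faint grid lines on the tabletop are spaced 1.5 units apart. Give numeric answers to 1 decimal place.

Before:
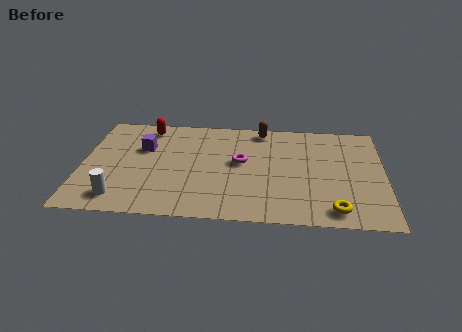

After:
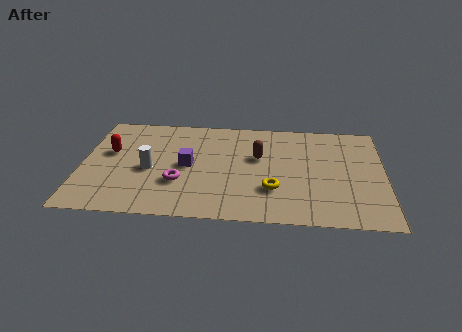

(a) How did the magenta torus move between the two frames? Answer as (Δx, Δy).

(-2.4, -1.6)

The magenta torus was at about (6.3, 4.0) and moved to about (3.9, 2.4).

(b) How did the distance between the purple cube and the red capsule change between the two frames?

+1.7

The distance was about 1.5 in the first image and 3.2 in the second, so they moved 1.7 units further apart.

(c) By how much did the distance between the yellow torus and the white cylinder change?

-3.4

Before: roughly 8.4 units apart; after: 5.0. That's 3.4 units closer together.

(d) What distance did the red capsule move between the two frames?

2.4

The red capsule was near (2.5, 6.2) before and (1.1, 4.3) after, so it travelled √(1.4² + 1.9²) ≈ 2.4 units.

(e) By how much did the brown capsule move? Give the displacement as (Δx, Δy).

(-0.1, -2.0)

From the two frames, the brown capsule sits at roughly (7.1, 6.4) before and (7.0, 4.4) after.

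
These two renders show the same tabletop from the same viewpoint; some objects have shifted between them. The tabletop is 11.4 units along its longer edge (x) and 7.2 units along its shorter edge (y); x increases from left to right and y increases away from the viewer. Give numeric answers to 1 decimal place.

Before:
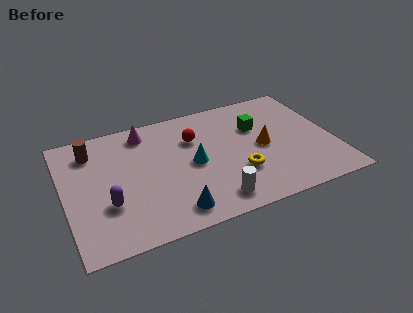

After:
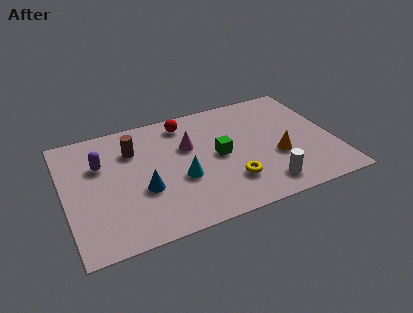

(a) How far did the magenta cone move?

2.3

The magenta cone moved from about (3.6, 6.1) to (5.3, 4.6), a distance of √(1.7² + 1.5²) ≈ 2.3.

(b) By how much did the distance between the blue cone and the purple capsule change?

-0.3

The distance was about 2.9 in the first image and 2.6 in the second, so they moved 0.3 units closer together.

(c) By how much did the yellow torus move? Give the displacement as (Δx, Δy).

(-0.4, -0.4)

The yellow torus was at about (7.2, 2.3) and moved to about (6.8, 1.9).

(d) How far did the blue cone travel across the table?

1.9

The blue cone was near (4.3, 1.1) before and (3.2, 2.7) after, so it travelled √(1.1² + 1.6²) ≈ 1.9 units.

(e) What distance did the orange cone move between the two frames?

0.9

The orange cone was near (8.4, 3.5) before and (8.9, 2.7) after, so it travelled √(0.5² + 0.8²) ≈ 0.9 units.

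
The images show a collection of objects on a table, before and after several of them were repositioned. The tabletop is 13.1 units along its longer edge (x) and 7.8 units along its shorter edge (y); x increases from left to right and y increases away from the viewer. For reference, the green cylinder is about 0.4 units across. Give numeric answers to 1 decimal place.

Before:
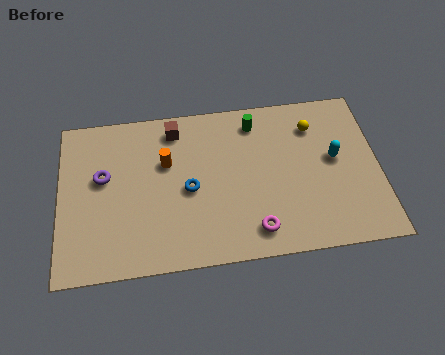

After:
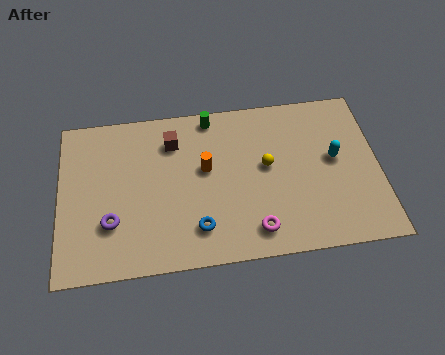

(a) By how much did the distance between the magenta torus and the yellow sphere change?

-2.3

The distance was about 5.4 in the first image and 3.1 in the second, so they moved 2.3 units closer together.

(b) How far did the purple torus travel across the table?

2.2

The purple torus moved from about (1.8, 4.6) to (2.1, 2.4), a distance of √(0.3² + 2.2²) ≈ 2.2.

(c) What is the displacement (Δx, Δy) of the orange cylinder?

(1.6, -0.5)

From the two frames, the orange cylinder sits at roughly (4.4, 5.0) before and (6.0, 4.5) after.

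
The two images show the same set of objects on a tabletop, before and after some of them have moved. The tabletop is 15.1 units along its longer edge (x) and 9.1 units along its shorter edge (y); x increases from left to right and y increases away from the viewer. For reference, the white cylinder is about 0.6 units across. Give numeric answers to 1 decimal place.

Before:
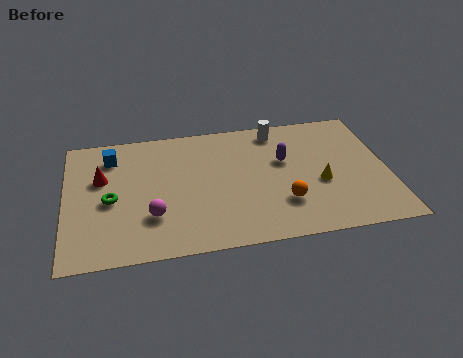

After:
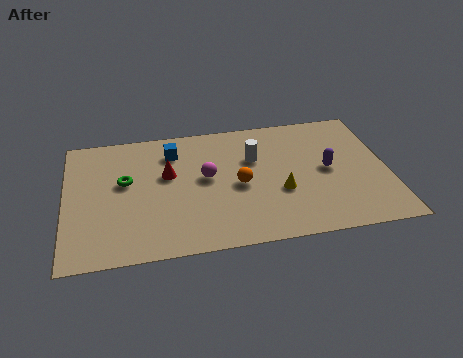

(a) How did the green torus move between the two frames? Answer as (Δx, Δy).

(0.7, 1.2)

The green torus was at about (2.1, 4.1) and moved to about (2.8, 5.3).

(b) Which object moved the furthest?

the magenta sphere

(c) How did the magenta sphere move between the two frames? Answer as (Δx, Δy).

(2.6, 2.3)

The magenta sphere was at about (4.0, 2.7) and moved to about (6.6, 5.0).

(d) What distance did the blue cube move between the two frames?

2.9

The blue cube moved from about (2.2, 7.2) to (5.1, 7.1), a distance of √(2.9² + 0.1²) ≈ 2.9.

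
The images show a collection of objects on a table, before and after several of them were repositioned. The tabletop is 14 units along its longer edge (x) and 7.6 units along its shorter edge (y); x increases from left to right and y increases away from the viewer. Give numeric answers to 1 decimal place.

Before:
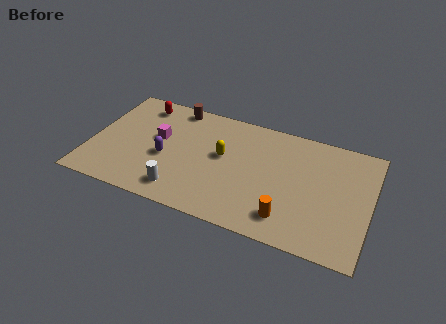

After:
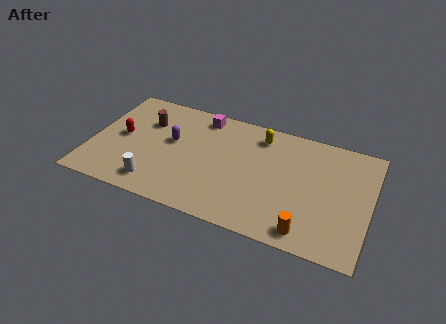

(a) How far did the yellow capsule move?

2.6

The yellow capsule moved from about (6.6, 4.3) to (8.3, 6.3), a distance of √(1.7² + 2.0²) ≈ 2.6.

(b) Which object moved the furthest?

the magenta cube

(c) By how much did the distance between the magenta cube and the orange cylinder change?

+0.7

Before: roughly 7.4 units apart; after: 8.1. That's 0.7 units further apart.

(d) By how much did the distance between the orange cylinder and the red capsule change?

+0.7

Before: roughly 9.3 units apart; after: 10.0. That's 0.7 units further apart.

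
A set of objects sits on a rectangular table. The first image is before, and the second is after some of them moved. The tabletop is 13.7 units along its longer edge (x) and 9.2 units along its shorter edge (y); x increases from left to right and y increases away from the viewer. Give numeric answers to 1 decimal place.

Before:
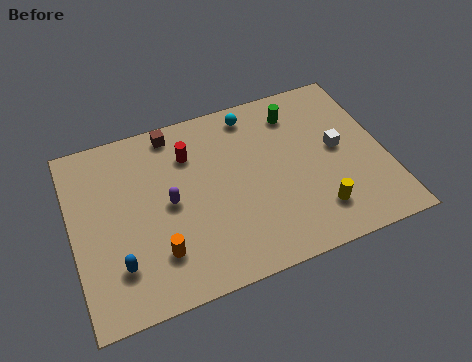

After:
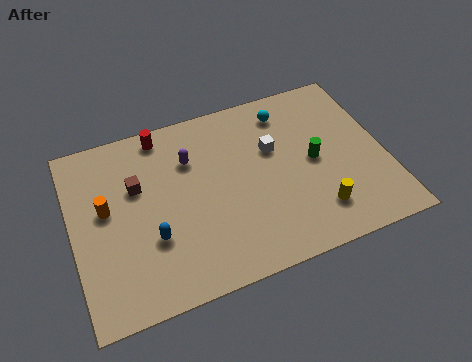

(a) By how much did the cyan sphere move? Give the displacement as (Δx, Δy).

(1.5, -0.4)

The cyan sphere was at about (8.2, 8.0) and moved to about (9.7, 7.6).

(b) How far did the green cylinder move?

2.8

From (10.1, 7.4) to (10.6, 4.6), the green cylinder covered √(0.5² + 2.8²) ≈ 2.8 units.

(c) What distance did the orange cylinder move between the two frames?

3.5

The orange cylinder moved from about (3.5, 2.3) to (1.5, 5.2), a distance of √(2.0² + 2.9²) ≈ 3.5.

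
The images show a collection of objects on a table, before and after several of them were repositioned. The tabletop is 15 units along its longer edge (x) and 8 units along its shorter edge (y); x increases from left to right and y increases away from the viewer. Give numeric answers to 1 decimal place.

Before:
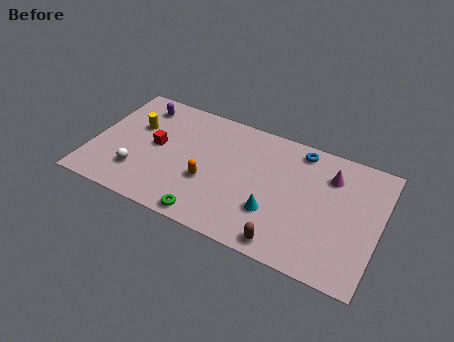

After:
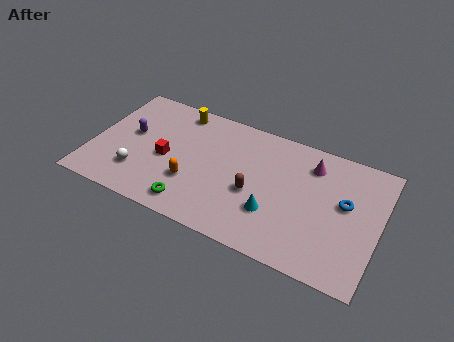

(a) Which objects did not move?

the white sphere and the cyan cone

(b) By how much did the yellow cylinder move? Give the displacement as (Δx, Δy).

(2.0, 1.9)

The yellow cylinder started near (2.1, 5.1) and ended near (4.1, 7.0).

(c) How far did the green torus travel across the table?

1.0

The green torus was near (6.5, 0.8) before and (5.6, 1.2) after, so it travelled √(0.9² + 0.4²) ≈ 1.0 units.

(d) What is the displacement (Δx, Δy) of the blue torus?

(2.6, -2.4)

The blue torus was at about (10.6, 7.0) and moved to about (13.2, 4.6).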